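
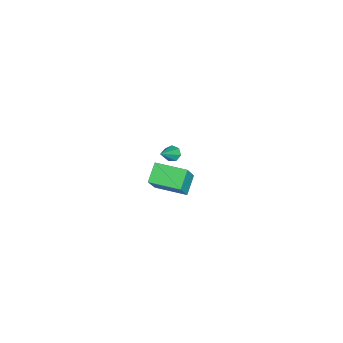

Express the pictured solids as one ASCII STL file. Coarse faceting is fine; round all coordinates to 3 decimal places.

solid 
facet normal -0.822 0.174 0.543
outer loop
vertex 3.178 2.9 3.403
vertex 3.555 4.619 3.424
vertex 2.291 3.111 1.993
endloop
endfacet
facet normal -0.214 -0.977 -0.012
outer loop
vertex 3.285 2.901 1.336
vertex 3.178 2.9 3.403
vertex 2.291 3.111 1.993
endloop
endfacet
facet normal -0.822 0.173 0.543
outer loop
vertex 2.291 3.111 1.993
vertex 3.555 4.619 3.424
vertex 2.667 4.83 2.014
endloop
endfacet
facet normal -0.528 0.126 -0.840
outer loop
vertex 2.667 4.83 2.014
vertex 3.285 2.901 1.336
vertex 2.291 3.111 1.993
endloop
endfacet
facet normal 0.528 -0.126 0.840
outer loop
vertex 3.178 2.9 3.403
vertex 4.549 4.409 2.767
vertex 3.555 4.619 3.424
endloop
endfacet
facet normal -0.214 -0.977 -0.012
outer loop
vertex 4.173 2.69 2.746
vertex 3.178 2.9 3.403
vertex 3.285 2.901 1.336
endloop
endfacet
facet normal 0.528 -0.126 0.840
outer loop
vertex 4.173 2.69 2.746
vertex 4.549 4.409 2.767
vertex 3.178 2.9 3.403
endloop
endfacet
facet normal 0.214 0.977 0.011
outer loop
vertex 3.555 4.619 3.424
vertex 4.549 4.409 2.767
vertex 2.667 4.83 2.014
endloop
endfacet
facet normal -0.528 0.126 -0.840
outer loop
vertex 3.662 4.62 1.357
vertex 3.285 2.901 1.336
vertex 2.667 4.83 2.014
endloop
endfacet
facet normal 0.214 0.977 0.012
outer loop
vertex 2.667 4.83 2.014
vertex 4.549 4.409 2.767
vertex 3.662 4.62 1.357
endloop
endfacet
facet normal 0.821 -0.174 -0.543
outer loop
vertex 3.662 4.62 1.357
vertex 4.173 2.69 2.746
vertex 3.285 2.901 1.336
endloop
endfacet
facet normal 0.822 -0.173 -0.543
outer loop
vertex 4.549 4.409 2.767
vertex 4.173 2.69 2.746
vertex 3.662 4.62 1.357
endloop
endfacet
facet normal -0.695 0.275 -0.664
outer loop
vertex -3.634 2.607 -3.736
vertex -3.949 2.765 -3.341
vertex -3.585 3.045 -3.606
endloop
endfacet
facet normal 0.867 0.050 -0.497
outer loop
vertex -3.634 2.607 -3.736
vertex -3.585 3.045 -3.606
vertex -2.711 2.275 -2.159
endloop
endfacet
facet normal -0.695 0.275 -0.664
outer loop
vertex -3.585 3.045 -3.606
vertex -3.949 2.765 -3.341
vertex -3.81 3.273 -3.276
endloop
endfacet
facet normal 0.689 0.724 -0.031
outer loop
vertex -3.585 3.045 -3.606
vertex -3.81 3.273 -3.276
vertex -2.711 2.275 -2.159
endloop
endfacet
facet normal -0.697 0.275 -0.662
outer loop
vertex -3.81 3.273 -3.276
vertex -3.949 2.765 -3.341
vertex -4.139 3.118 -2.994
endloop
endfacet
facet normal 0.128 0.799 0.588
outer loop
vertex -3.81 3.273 -3.276
vertex -4.139 3.118 -2.994
vertex -2.711 2.275 -2.159
endloop
endfacet
facet normal -0.695 0.278 -0.663
outer loop
vertex -4.139 3.118 -2.994
vertex -3.949 2.765 -3.341
vertex -4.326 2.698 -2.974
endloop
endfacet
facet normal -0.394 0.218 0.893
outer loop
vertex -4.139 3.118 -2.994
vertex -4.326 2.698 -2.974
vertex -2.711 2.275 -2.159
endloop
endfacet
facet normal -0.695 0.276 -0.664
outer loop
vertex -4.326 2.698 -2.974
vertex -3.949 2.765 -3.341
vertex -4.228 2.329 -3.23
endloop
endfacet
facet normal -0.483 -0.582 0.654
outer loop
vertex -4.326 2.698 -2.974
vertex -4.228 2.329 -3.23
vertex -2.711 2.275 -2.159
endloop
endfacet
facet normal -0.695 0.275 -0.664
outer loop
vertex -4.228 2.329 -3.23
vertex -3.949 2.765 -3.341
vertex -3.92 2.288 -3.569
endloop
endfacet
facet normal -0.073 -0.996 0.054
outer loop
vertex -4.228 2.329 -3.23
vertex -3.92 2.288 -3.569
vertex -2.711 2.275 -2.159
endloop
endfacet
facet normal -0.695 0.275 -0.664
outer loop
vertex -3.92 2.288 -3.569
vertex -3.949 2.765 -3.341
vertex -3.634 2.607 -3.736
endloop
endfacet
facet normal 0.528 -0.714 -0.459
outer loop
vertex -3.92 2.288 -3.569
vertex -3.634 2.607 -3.736
vertex -2.711 2.275 -2.159
endloop
endfacet

endsolid


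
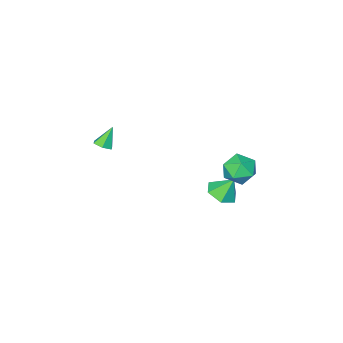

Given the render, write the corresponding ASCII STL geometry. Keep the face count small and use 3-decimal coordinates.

solid 
facet normal -0.992 0.124 0.023
outer loop
vertex -4.006 4.349 2.512
vertex -4.099 3.522 2.941
vertex -3.99 4.302 3.447
endloop
endfacet
facet normal -0.656 0.753 0.049
outer loop
vertex -4.006 4.349 2.512
vertex -3.99 4.302 3.447
vertex -3.387 4.857 2.996
endloop
endfacet
facet normal -0.248 0.809 -0.533
outer loop
vertex -4.006 4.349 2.512
vertex -3.387 4.857 2.996
vertex -3.123 4.421 2.211
endloop
endfacet
facet normal -0.331 0.214 -0.919
outer loop
vertex -4.006 4.349 2.512
vertex -3.123 4.421 2.211
vertex -3.563 3.596 2.177
endloop
endfacet
facet normal -0.791 -0.209 -0.575
outer loop
vertex -4.006 4.349 2.512
vertex -3.563 3.596 2.177
vertex -4.099 3.522 2.941
endloop
endfacet
facet normal -0.227 0.751 0.620
outer loop
vertex -3.387 4.857 2.996
vertex -3.99 4.302 3.447
vertex -3.097 4.344 3.723
endloop
endfacet
facet normal -0.771 -0.267 0.578
outer loop
vertex -3.99 4.302 3.447
vertex -4.099 3.522 2.941
vertex -3.537 3.519 3.689
endloop
endfacet
facet normal -0.446 -0.806 -0.391
outer loop
vertex -4.099 3.522 2.941
vertex -3.563 3.596 2.177
vertex -3.273 3.083 2.904
endloop
endfacet
facet normal 0.298 -0.120 -0.947
outer loop
vertex -3.563 3.596 2.177
vertex -3.123 4.421 2.211
vertex -2.67 3.638 2.453
endloop
endfacet
facet normal 0.433 0.842 -0.322
outer loop
vertex -3.123 4.421 2.211
vertex -3.387 4.857 2.996
vertex -2.561 4.418 2.959
endloop
endfacet
facet normal 0.331 -0.214 0.919
outer loop
vertex -2.654 3.591 3.388
vertex -3.097 4.344 3.723
vertex -3.537 3.519 3.689
endloop
endfacet
facet normal 0.248 -0.809 0.533
outer loop
vertex -2.654 3.591 3.388
vertex -3.537 3.519 3.689
vertex -3.273 3.083 2.904
endloop
endfacet
facet normal 0.656 -0.753 -0.049
outer loop
vertex -2.654 3.591 3.388
vertex -3.273 3.083 2.904
vertex -2.67 3.638 2.453
endloop
endfacet
facet normal 0.992 -0.124 -0.023
outer loop
vertex -2.654 3.591 3.388
vertex -2.67 3.638 2.453
vertex -2.561 4.418 2.959
endloop
endfacet
facet normal 0.791 0.209 0.575
outer loop
vertex -2.654 3.591 3.388
vertex -2.561 4.418 2.959
vertex -3.097 4.344 3.723
endloop
endfacet
facet normal -0.298 0.120 0.947
outer loop
vertex -3.537 3.519 3.689
vertex -3.097 4.344 3.723
vertex -3.99 4.302 3.447
endloop
endfacet
facet normal -0.433 -0.842 0.322
outer loop
vertex -3.273 3.083 2.904
vertex -3.537 3.519 3.689
vertex -4.099 3.522 2.941
endloop
endfacet
facet normal 0.227 -0.751 -0.620
outer loop
vertex -2.67 3.638 2.453
vertex -3.273 3.083 2.904
vertex -3.563 3.596 2.177
endloop
endfacet
facet normal 0.771 0.267 -0.578
outer loop
vertex -2.561 4.418 2.959
vertex -2.67 3.638 2.453
vertex -3.123 4.421 2.211
endloop
endfacet
facet normal 0.446 0.806 0.391
outer loop
vertex -3.097 4.344 3.723
vertex -2.561 4.418 2.959
vertex -3.387 4.857 2.996
endloop
endfacet
facet normal 0.322 -0.362 -0.875
outer loop
vertex -2.676 2.482 0.636
vertex -3.45 2.596 0.304
vertex -2.873 3.218 0.259
endloop
endfacet
facet normal 0.609 0.485 0.628
outer loop
vertex -2.676 2.482 0.636
vertex -2.873 3.218 0.259
vertex -3.83 3.024 1.336
endloop
endfacet
facet normal 0.322 -0.362 -0.875
outer loop
vertex -2.873 3.218 0.259
vertex -3.45 2.596 0.304
vertex -3.647 3.332 -0.073
endloop
endfacet
facet normal 0.049 0.974 0.219
outer loop
vertex -2.873 3.218 0.259
vertex -3.647 3.332 -0.073
vertex -3.83 3.024 1.336
endloop
endfacet
facet normal 0.322 -0.362 -0.875
outer loop
vertex -3.647 3.332 -0.073
vertex -3.45 2.596 0.304
vertex -4.225 2.71 -0.028
endloop
endfacet
facet normal -0.729 0.682 0.054
outer loop
vertex -3.647 3.332 -0.073
vertex -4.225 2.71 -0.028
vertex -3.83 3.024 1.336
endloop
endfacet
facet normal 0.322 -0.362 -0.875
outer loop
vertex -4.225 2.71 -0.028
vertex -3.45 2.596 0.304
vertex -4.028 1.974 0.349
endloop
endfacet
facet normal -0.949 -0.101 0.298
outer loop
vertex -4.225 2.71 -0.028
vertex -4.028 1.974 0.349
vertex -3.83 3.024 1.336
endloop
endfacet
facet normal 0.322 -0.362 -0.875
outer loop
vertex -4.028 1.974 0.349
vertex -3.45 2.596 0.304
vertex -3.254 1.86 0.681
endloop
endfacet
facet normal -0.390 -0.591 0.706
outer loop
vertex -4.028 1.974 0.349
vertex -3.254 1.86 0.681
vertex -3.83 3.024 1.336
endloop
endfacet
facet normal 0.322 -0.362 -0.875
outer loop
vertex -3.254 1.86 0.681
vertex -3.45 2.596 0.304
vertex -2.676 2.482 0.636
endloop
endfacet
facet normal 0.389 -0.298 0.872
outer loop
vertex -3.254 1.86 0.681
vertex -2.676 2.482 0.636
vertex -3.83 3.024 1.336
endloop
endfacet
facet normal 0.524 0.021 -0.851
outer loop
vertex 0.008 -2.205 2.382
vertex -0.313 -2.587 2.175
vertex -0.438 -2.066 2.111
endloop
endfacet
facet normal 0.005 0.893 0.449
outer loop
vertex 0.008 -2.205 2.382
vertex -0.438 -2.066 2.111
vertex -0.947 -2.613 3.205
endloop
endfacet
facet normal 0.525 0.021 -0.851
outer loop
vertex -0.438 -2.066 2.111
vertex -0.313 -2.587 2.175
vertex -0.758 -2.448 1.904
endloop
endfacet
facet normal -0.759 0.651 -0.028
outer loop
vertex -0.438 -2.066 2.111
vertex -0.758 -2.448 1.904
vertex -0.947 -2.613 3.205
endloop
endfacet
facet normal 0.525 0.021 -0.851
outer loop
vertex -0.758 -2.448 1.904
vertex -0.313 -2.587 2.175
vertex -0.633 -2.97 1.968
endloop
endfacet
facet normal -0.953 -0.249 -0.170
outer loop
vertex -0.758 -2.448 1.904
vertex -0.633 -2.97 1.968
vertex -0.947 -2.613 3.205
endloop
endfacet
facet normal 0.524 0.022 -0.851
outer loop
vertex -0.633 -2.97 1.968
vertex -0.313 -2.587 2.175
vertex -0.187 -3.109 2.239
endloop
endfacet
facet normal -0.383 -0.909 0.165
outer loop
vertex -0.633 -2.97 1.968
vertex -0.187 -3.109 2.239
vertex -0.947 -2.613 3.205
endloop
endfacet
facet normal 0.524 0.022 -0.851
outer loop
vertex -0.187 -3.109 2.239
vertex -0.313 -2.587 2.175
vertex 0.133 -2.727 2.446
endloop
endfacet
facet normal 0.380 -0.666 0.641
outer loop
vertex -0.187 -3.109 2.239
vertex 0.133 -2.727 2.446
vertex -0.947 -2.613 3.205
endloop
endfacet
facet normal 0.524 0.021 -0.851
outer loop
vertex 0.133 -2.727 2.446
vertex -0.313 -2.587 2.175
vertex 0.008 -2.205 2.382
endloop
endfacet
facet normal 0.575 0.234 0.784
outer loop
vertex 0.133 -2.727 2.446
vertex 0.008 -2.205 2.382
vertex -0.947 -2.613 3.205
endloop
endfacet

endsolid


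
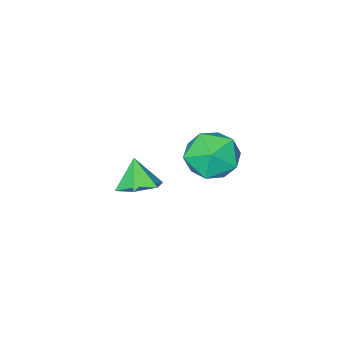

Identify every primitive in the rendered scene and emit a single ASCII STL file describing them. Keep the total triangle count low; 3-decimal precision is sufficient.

solid 
facet normal -0.681 0.697 0.223
outer loop
vertex -0.253 -0.997 0.759
vertex -1.121 -1.789 0.582
vertex -0.641 -1.665 1.661
endloop
endfacet
facet normal -0.070 0.816 0.574
outer loop
vertex -0.253 -0.997 0.759
vertex -0.641 -1.665 1.661
vertex 0.523 -1.469 1.525
endloop
endfacet
facet normal 0.450 0.888 0.091
outer loop
vertex -0.253 -0.997 0.759
vertex 0.523 -1.469 1.525
vertex 0.762 -1.471 0.361
endloop
endfacet
facet normal 0.162 0.814 -0.557
outer loop
vertex -0.253 -0.997 0.759
vertex 0.762 -1.471 0.361
vertex -0.254 -1.668 -0.222
endloop
endfacet
facet normal -0.538 0.696 -0.475
outer loop
vertex -0.253 -0.997 0.759
vertex -0.254 -1.668 -0.222
vertex -1.121 -1.789 0.582
endloop
endfacet
facet normal 0.073 0.239 0.968
outer loop
vertex 0.523 -1.469 1.525
vertex -0.641 -1.665 1.661
vertex 0.134 -2.552 1.822
endloop
endfacet
facet normal -0.915 0.047 0.401
outer loop
vertex -0.641 -1.665 1.661
vertex -1.121 -1.789 0.582
vertex -0.882 -2.749 1.239
endloop
endfacet
facet normal -0.683 0.045 -0.729
outer loop
vertex -1.121 -1.789 0.582
vertex -0.254 -1.668 -0.222
vertex -0.643 -2.751 0.075
endloop
endfacet
facet normal 0.449 0.236 -0.862
outer loop
vertex -0.254 -1.668 -0.222
vertex 0.762 -1.471 0.361
vertex 0.521 -2.555 -0.061
endloop
endfacet
facet normal 0.915 0.356 0.187
outer loop
vertex 0.762 -1.471 0.361
vertex 0.523 -1.469 1.525
vertex 1.001 -2.431 1.018
endloop
endfacet
facet normal -0.162 -0.814 0.557
outer loop
vertex 0.133 -3.223 0.841
vertex 0.134 -2.552 1.822
vertex -0.882 -2.749 1.239
endloop
endfacet
facet normal -0.450 -0.888 -0.091
outer loop
vertex 0.133 -3.223 0.841
vertex -0.882 -2.749 1.239
vertex -0.643 -2.751 0.075
endloop
endfacet
facet normal 0.070 -0.816 -0.574
outer loop
vertex 0.133 -3.223 0.841
vertex -0.643 -2.751 0.075
vertex 0.521 -2.555 -0.061
endloop
endfacet
facet normal 0.681 -0.697 -0.223
outer loop
vertex 0.133 -3.223 0.841
vertex 0.521 -2.555 -0.061
vertex 1.001 -2.431 1.018
endloop
endfacet
facet normal 0.538 -0.696 0.475
outer loop
vertex 0.133 -3.223 0.841
vertex 1.001 -2.431 1.018
vertex 0.134 -2.552 1.822
endloop
endfacet
facet normal -0.449 -0.236 0.862
outer loop
vertex -0.882 -2.749 1.239
vertex 0.134 -2.552 1.822
vertex -0.641 -1.665 1.661
endloop
endfacet
facet normal -0.915 -0.356 -0.187
outer loop
vertex -0.643 -2.751 0.075
vertex -0.882 -2.749 1.239
vertex -1.121 -1.789 0.582
endloop
endfacet
facet normal -0.073 -0.239 -0.968
outer loop
vertex 0.521 -2.555 -0.061
vertex -0.643 -2.751 0.075
vertex -0.254 -1.668 -0.222
endloop
endfacet
facet normal 0.915 -0.047 -0.401
outer loop
vertex 1.001 -2.431 1.018
vertex 0.521 -2.555 -0.061
vertex 0.762 -1.471 0.361
endloop
endfacet
facet normal 0.683 -0.045 0.729
outer loop
vertex 0.134 -2.552 1.822
vertex 1.001 -2.431 1.018
vertex 0.523 -1.469 1.525
endloop
endfacet
facet normal 0.177 0.449 -0.876
outer loop
vertex 4.471 -0.777 2.1
vertex 3.866 -1.25 1.735
vertex 3.668 -0.499 2.08
endloop
endfacet
facet normal 0.142 0.473 0.869
outer loop
vertex 4.471 -0.777 2.1
vertex 3.668 -0.499 2.08
vertex 3.654 -1.79 2.785
endloop
endfacet
facet normal 0.177 0.449 -0.876
outer loop
vertex 3.668 -0.499 2.08
vertex 3.866 -1.25 1.735
vertex 3.063 -0.972 1.715
endloop
endfacet
facet normal -0.672 0.361 0.647
outer loop
vertex 3.668 -0.499 2.08
vertex 3.063 -0.972 1.715
vertex 3.654 -1.79 2.785
endloop
endfacet
facet normal 0.178 0.450 -0.875
outer loop
vertex 3.063 -0.972 1.715
vertex 3.866 -1.25 1.735
vertex 3.262 -1.723 1.369
endloop
endfacet
facet normal -0.907 -0.349 0.235
outer loop
vertex 3.063 -0.972 1.715
vertex 3.262 -1.723 1.369
vertex 3.654 -1.79 2.785
endloop
endfacet
facet normal 0.178 0.449 -0.875
outer loop
vertex 3.262 -1.723 1.369
vertex 3.866 -1.25 1.735
vertex 4.065 -2.001 1.39
endloop
endfacet
facet normal -0.328 -0.944 0.046
outer loop
vertex 3.262 -1.723 1.369
vertex 4.065 -2.001 1.39
vertex 3.654 -1.79 2.785
endloop
endfacet
facet normal 0.177 0.449 -0.876
outer loop
vertex 4.065 -2.001 1.39
vertex 3.866 -1.25 1.735
vertex 4.669 -1.528 1.755
endloop
endfacet
facet normal 0.488 -0.830 0.269
outer loop
vertex 4.065 -2.001 1.39
vertex 4.669 -1.528 1.755
vertex 3.654 -1.79 2.785
endloop
endfacet
facet normal 0.177 0.449 -0.876
outer loop
vertex 4.669 -1.528 1.755
vertex 3.866 -1.25 1.735
vertex 4.471 -0.777 2.1
endloop
endfacet
facet normal 0.722 -0.122 0.681
outer loop
vertex 4.669 -1.528 1.755
vertex 4.471 -0.777 2.1
vertex 3.654 -1.79 2.785
endloop
endfacet

endsolid


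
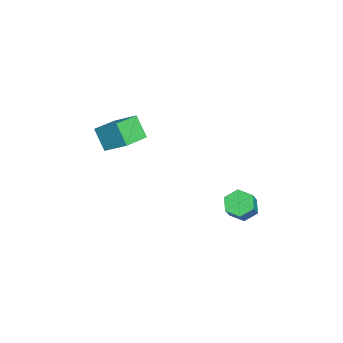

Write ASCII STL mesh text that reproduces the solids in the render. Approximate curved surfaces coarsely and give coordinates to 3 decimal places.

solid 
facet normal -0.621 0.118 -0.775
outer loop
vertex 0.241 2.799 -0.221
vertex -0.307 2.707 0.204
vertex -0.051 3.35 0.097
endloop
endfacet
facet normal 0.663 0.605 -0.440
outer loop
vertex 0.241 2.799 -0.221
vertex -0.051 3.35 0.097
vertex 0.955 2.664 0.67
endloop
endfacet
facet normal 0.663 0.605 -0.440
outer loop
vertex 0.955 2.664 0.67
vertex -0.051 3.35 0.097
vertex 0.663 3.215 0.988
endloop
endfacet
facet normal 0.622 -0.118 0.774
outer loop
vertex 0.955 2.664 0.67
vertex 0.663 3.215 0.988
vertex 0.407 2.573 1.096
endloop
endfacet
facet normal -0.620 0.118 -0.776
outer loop
vertex -0.051 3.35 0.097
vertex -0.307 2.707 0.204
vertex -0.6 3.258 0.522
endloop
endfacet
facet normal -0.031 0.984 0.174
outer loop
vertex -0.051 3.35 0.097
vertex -0.6 3.258 0.522
vertex 0.663 3.215 0.988
endloop
endfacet
facet normal -0.031 0.984 0.174
outer loop
vertex 0.663 3.215 0.988
vertex -0.6 3.258 0.522
vertex 0.114 3.123 1.413
endloop
endfacet
facet normal 0.620 -0.117 0.776
outer loop
vertex 0.663 3.215 0.988
vertex 0.114 3.123 1.413
vertex 0.407 2.573 1.096
endloop
endfacet
facet normal -0.622 0.117 -0.775
outer loop
vertex -0.6 3.258 0.522
vertex -0.307 2.707 0.204
vertex -0.855 2.616 0.63
endloop
endfacet
facet normal -0.693 0.379 0.613
outer loop
vertex -0.6 3.258 0.522
vertex -0.855 2.616 0.63
vertex 0.114 3.123 1.413
endloop
endfacet
facet normal -0.693 0.379 0.613
outer loop
vertex 0.114 3.123 1.413
vertex -0.855 2.616 0.63
vertex -0.141 2.481 1.521
endloop
endfacet
facet normal 0.621 -0.116 0.775
outer loop
vertex 0.114 3.123 1.413
vertex -0.141 2.481 1.521
vertex 0.407 2.573 1.096
endloop
endfacet
facet normal -0.622 0.118 -0.774
outer loop
vertex -0.855 2.616 0.63
vertex -0.307 2.707 0.204
vertex -0.563 2.065 0.312
endloop
endfacet
facet normal -0.663 -0.605 0.440
outer loop
vertex -0.855 2.616 0.63
vertex -0.563 2.065 0.312
vertex -0.141 2.481 1.521
endloop
endfacet
facet normal -0.663 -0.605 0.440
outer loop
vertex -0.141 2.481 1.521
vertex -0.563 2.065 0.312
vertex 0.151 1.93 1.203
endloop
endfacet
facet normal 0.621 -0.118 0.775
outer loop
vertex -0.141 2.481 1.521
vertex 0.151 1.93 1.203
vertex 0.407 2.573 1.096
endloop
endfacet
facet normal -0.620 0.117 -0.776
outer loop
vertex -0.563 2.065 0.312
vertex -0.307 2.707 0.204
vertex -0.014 2.157 -0.113
endloop
endfacet
facet normal 0.031 -0.984 -0.174
outer loop
vertex -0.563 2.065 0.312
vertex -0.014 2.157 -0.113
vertex 0.151 1.93 1.203
endloop
endfacet
facet normal 0.031 -0.984 -0.174
outer loop
vertex 0.151 1.93 1.203
vertex -0.014 2.157 -0.113
vertex 0.7 2.022 0.778
endloop
endfacet
facet normal 0.620 -0.118 0.776
outer loop
vertex 0.151 1.93 1.203
vertex 0.7 2.022 0.778
vertex 0.407 2.573 1.096
endloop
endfacet
facet normal -0.621 0.116 -0.775
outer loop
vertex -0.014 2.157 -0.113
vertex -0.307 2.707 0.204
vertex 0.241 2.799 -0.221
endloop
endfacet
facet normal 0.693 -0.379 -0.613
outer loop
vertex -0.014 2.157 -0.113
vertex 0.241 2.799 -0.221
vertex 0.7 2.022 0.778
endloop
endfacet
facet normal 0.693 -0.379 -0.613
outer loop
vertex 0.7 2.022 0.778
vertex 0.241 2.799 -0.221
vertex 0.955 2.664 0.67
endloop
endfacet
facet normal 0.622 -0.117 0.775
outer loop
vertex 0.7 2.022 0.778
vertex 0.955 2.664 0.67
vertex 0.407 2.573 1.096
endloop
endfacet
facet normal -0.828 0.529 -0.186
outer loop
vertex -1.987 -2.01 4.538
vertex -1.453 -1.512 3.573
vertex -2.457 -3.02 3.758
endloop
endfacet
facet normal -0.441 -0.411 0.798
outer loop
vertex -1.347 -3.728 4.007
vertex -1.987 -2.01 4.538
vertex -2.457 -3.02 3.758
endloop
endfacet
facet normal -0.828 0.529 -0.186
outer loop
vertex -2.457 -3.02 3.758
vertex -1.453 -1.512 3.573
vertex -1.923 -2.522 2.793
endloop
endfacet
facet normal -0.345 -0.743 -0.574
outer loop
vertex -1.923 -2.522 2.793
vertex -1.347 -3.728 4.007
vertex -2.457 -3.02 3.758
endloop
endfacet
facet normal 0.345 0.743 0.574
outer loop
vertex -1.987 -2.01 4.538
vertex -0.343 -2.22 3.822
vertex -1.453 -1.512 3.573
endloop
endfacet
facet normal -0.441 -0.411 0.798
outer loop
vertex -0.877 -2.718 4.787
vertex -1.987 -2.01 4.538
vertex -1.347 -3.728 4.007
endloop
endfacet
facet normal 0.345 0.743 0.574
outer loop
vertex -0.877 -2.718 4.787
vertex -0.343 -2.22 3.822
vertex -1.987 -2.01 4.538
endloop
endfacet
facet normal 0.441 0.411 -0.798
outer loop
vertex -1.453 -1.512 3.573
vertex -0.343 -2.22 3.822
vertex -1.923 -2.522 2.793
endloop
endfacet
facet normal -0.345 -0.743 -0.574
outer loop
vertex -0.813 -3.23 3.042
vertex -1.347 -3.728 4.007
vertex -1.923 -2.522 2.793
endloop
endfacet
facet normal 0.441 0.411 -0.798
outer loop
vertex -1.923 -2.522 2.793
vertex -0.343 -2.22 3.822
vertex -0.813 -3.23 3.042
endloop
endfacet
facet normal 0.828 -0.529 0.186
outer loop
vertex -0.813 -3.23 3.042
vertex -0.877 -2.718 4.787
vertex -1.347 -3.728 4.007
endloop
endfacet
facet normal 0.828 -0.529 0.186
outer loop
vertex -0.343 -2.22 3.822
vertex -0.877 -2.718 4.787
vertex -0.813 -3.23 3.042
endloop
endfacet

endsolid


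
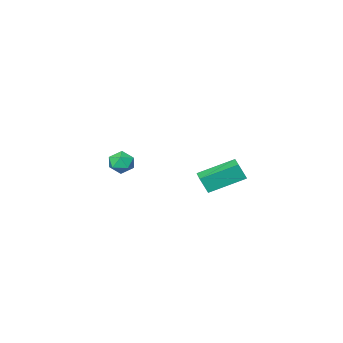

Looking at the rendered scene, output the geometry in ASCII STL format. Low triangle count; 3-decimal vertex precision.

solid 
facet normal -0.839 0.366 0.402
outer loop
vertex 1.305 2.102 2.66
vertex 1.706 2.949 2.726
vertex 0.985 2.321 1.792
endloop
endfacet
facet normal -0.427 -0.902 -0.070
outer loop
vertex 2.614 1.611 1.014
vertex 1.305 2.102 2.66
vertex 0.985 2.321 1.792
endloop
endfacet
facet normal -0.839 0.366 0.402
outer loop
vertex 0.985 2.321 1.792
vertex 1.706 2.949 2.726
vertex 1.386 3.168 1.859
endloop
endfacet
facet normal -0.335 0.231 -0.913
outer loop
vertex 1.386 3.168 1.859
vertex 2.614 1.611 1.014
vertex 0.985 2.321 1.792
endloop
endfacet
facet normal 0.336 -0.230 0.913
outer loop
vertex 1.305 2.102 2.66
vertex 3.335 2.239 1.948
vertex 1.706 2.949 2.726
endloop
endfacet
facet normal -0.427 -0.902 -0.070
outer loop
vertex 2.934 1.392 1.881
vertex 1.305 2.102 2.66
vertex 2.614 1.611 1.014
endloop
endfacet
facet normal 0.336 -0.231 0.913
outer loop
vertex 2.934 1.392 1.881
vertex 3.335 2.239 1.948
vertex 1.305 2.102 2.66
endloop
endfacet
facet normal 0.427 0.902 0.070
outer loop
vertex 1.706 2.949 2.726
vertex 3.335 2.239 1.948
vertex 1.386 3.168 1.859
endloop
endfacet
facet normal -0.336 0.230 -0.913
outer loop
vertex 3.015 2.458 1.08
vertex 2.614 1.611 1.014
vertex 1.386 3.168 1.859
endloop
endfacet
facet normal 0.427 0.902 0.070
outer loop
vertex 1.386 3.168 1.859
vertex 3.335 2.239 1.948
vertex 3.015 2.458 1.08
endloop
endfacet
facet normal 0.839 -0.366 -0.402
outer loop
vertex 3.015 2.458 1.08
vertex 2.934 1.392 1.881
vertex 2.614 1.611 1.014
endloop
endfacet
facet normal 0.840 -0.366 -0.402
outer loop
vertex 3.335 2.239 1.948
vertex 2.934 1.392 1.881
vertex 3.015 2.458 1.08
endloop
endfacet
facet normal -0.529 0.847 -0.063
outer loop
vertex 3.754 -3.29 0.622
vertex 3.182 -3.667 0.354
vertex 3.251 -3.57 1.08
endloop
endfacet
facet normal -0.058 0.879 0.473
outer loop
vertex 3.754 -3.29 0.622
vertex 3.251 -3.57 1.08
vertex 3.966 -3.613 1.248
endloop
endfacet
facet normal 0.593 0.780 0.201
outer loop
vertex 3.754 -3.29 0.622
vertex 3.966 -3.613 1.248
vertex 4.339 -3.736 0.626
endloop
endfacet
facet normal 0.526 0.686 -0.503
outer loop
vertex 3.754 -3.29 0.622
vertex 4.339 -3.736 0.626
vertex 3.855 -3.77 0.073
endloop
endfacet
facet normal -0.167 0.727 -0.666
outer loop
vertex 3.754 -3.29 0.622
vertex 3.855 -3.77 0.073
vertex 3.182 -3.667 0.354
endloop
endfacet
facet normal -0.196 0.339 0.920
outer loop
vertex 3.966 -3.613 1.248
vertex 3.251 -3.57 1.08
vertex 3.525 -4.19 1.367
endloop
endfacet
facet normal -0.957 0.286 0.053
outer loop
vertex 3.251 -3.57 1.08
vertex 3.182 -3.667 0.354
vertex 3.041 -4.224 0.814
endloop
endfacet
facet normal -0.371 0.093 -0.924
outer loop
vertex 3.182 -3.667 0.354
vertex 3.855 -3.77 0.073
vertex 3.414 -4.347 0.192
endloop
endfacet
facet normal 0.751 0.027 -0.659
outer loop
vertex 3.855 -3.77 0.073
vertex 4.339 -3.736 0.626
vertex 4.129 -4.39 0.36
endloop
endfacet
facet normal 0.859 0.179 0.480
outer loop
vertex 4.339 -3.736 0.626
vertex 3.966 -3.613 1.248
vertex 4.198 -4.293 1.086
endloop
endfacet
facet normal -0.526 -0.686 0.503
outer loop
vertex 3.626 -4.67 0.818
vertex 3.525 -4.19 1.367
vertex 3.041 -4.224 0.814
endloop
endfacet
facet normal -0.593 -0.780 -0.201
outer loop
vertex 3.626 -4.67 0.818
vertex 3.041 -4.224 0.814
vertex 3.414 -4.347 0.192
endloop
endfacet
facet normal 0.058 -0.879 -0.473
outer loop
vertex 3.626 -4.67 0.818
vertex 3.414 -4.347 0.192
vertex 4.129 -4.39 0.36
endloop
endfacet
facet normal 0.529 -0.847 0.063
outer loop
vertex 3.626 -4.67 0.818
vertex 4.129 -4.39 0.36
vertex 4.198 -4.293 1.086
endloop
endfacet
facet normal 0.167 -0.727 0.666
outer loop
vertex 3.626 -4.67 0.818
vertex 4.198 -4.293 1.086
vertex 3.525 -4.19 1.367
endloop
endfacet
facet normal -0.751 -0.027 0.659
outer loop
vertex 3.041 -4.224 0.814
vertex 3.525 -4.19 1.367
vertex 3.251 -3.57 1.08
endloop
endfacet
facet normal -0.859 -0.179 -0.480
outer loop
vertex 3.414 -4.347 0.192
vertex 3.041 -4.224 0.814
vertex 3.182 -3.667 0.354
endloop
endfacet
facet normal 0.196 -0.339 -0.920
outer loop
vertex 4.129 -4.39 0.36
vertex 3.414 -4.347 0.192
vertex 3.855 -3.77 0.073
endloop
endfacet
facet normal 0.957 -0.286 -0.053
outer loop
vertex 4.198 -4.293 1.086
vertex 4.129 -4.39 0.36
vertex 4.339 -3.736 0.626
endloop
endfacet
facet normal 0.371 -0.093 0.924
outer loop
vertex 3.525 -4.19 1.367
vertex 4.198 -4.293 1.086
vertex 3.966 -3.613 1.248
endloop
endfacet

endsolid


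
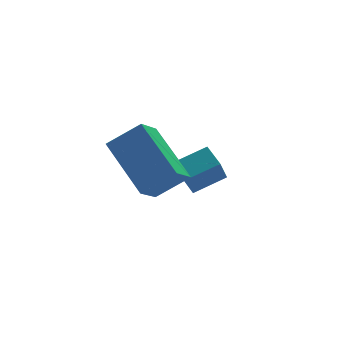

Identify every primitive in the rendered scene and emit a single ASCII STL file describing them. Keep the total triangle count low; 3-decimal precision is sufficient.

solid 
facet normal -0.800 0.166 -0.577
outer loop
vertex -4.681 1.527 4.505
vertex -4.0 2.122 3.731
vertex -4.308 -0.233 3.482
endloop
endfacet
facet normal -0.573 -0.499 0.650
outer loop
vertex -3.3 -0.442 4.209
vertex -4.681 1.527 4.505
vertex -4.308 -0.233 3.482
endloop
endfacet
facet normal -0.800 0.166 -0.577
outer loop
vertex -4.308 -0.233 3.482
vertex -4.0 2.122 3.731
vertex -3.626 0.361 2.708
endloop
endfacet
facet normal 0.180 -0.851 -0.494
outer loop
vertex -3.626 0.361 2.708
vertex -3.3 -0.442 4.209
vertex -4.308 -0.233 3.482
endloop
endfacet
facet normal -0.181 0.850 0.495
outer loop
vertex -4.681 1.527 4.505
vertex -2.992 1.913 4.458
vertex -4.0 2.122 3.731
endloop
endfacet
facet normal -0.573 -0.499 0.650
outer loop
vertex -3.674 1.319 5.232
vertex -4.681 1.527 4.505
vertex -3.3 -0.442 4.209
endloop
endfacet
facet normal -0.181 0.851 0.494
outer loop
vertex -3.674 1.319 5.232
vertex -2.992 1.913 4.458
vertex -4.681 1.527 4.505
endloop
endfacet
facet normal 0.573 0.499 -0.650
outer loop
vertex -4.0 2.122 3.731
vertex -2.992 1.913 4.458
vertex -3.626 0.361 2.708
endloop
endfacet
facet normal 0.181 -0.850 -0.494
outer loop
vertex -2.619 0.153 3.435
vertex -3.3 -0.442 4.209
vertex -3.626 0.361 2.708
endloop
endfacet
facet normal 0.573 0.499 -0.650
outer loop
vertex -3.626 0.361 2.708
vertex -2.992 1.913 4.458
vertex -2.619 0.153 3.435
endloop
endfacet
facet normal 0.800 -0.165 0.577
outer loop
vertex -2.619 0.153 3.435
vertex -3.674 1.319 5.232
vertex -3.3 -0.442 4.209
endloop
endfacet
facet normal 0.800 -0.166 0.577
outer loop
vertex -2.992 1.913 4.458
vertex -3.674 1.319 5.232
vertex -2.619 0.153 3.435
endloop
endfacet
facet normal -0.349 -0.372 0.860
outer loop
vertex -0.756 3.362 2.104
vertex -1.871 3.385 1.661
vertex -0.655 2.582 1.808
endloop
endfacet
facet normal 0.929 -0.020 0.369
outer loop
vertex -0.229 3.035 0.759
vertex -0.756 3.362 2.104
vertex -0.655 2.582 1.808
endloop
endfacet
facet normal -0.349 -0.371 0.861
outer loop
vertex -0.655 2.582 1.808
vertex -1.871 3.385 1.661
vertex -1.77 2.605 1.366
endloop
endfacet
facet normal 0.120 -0.928 -0.352
outer loop
vertex -1.77 2.605 1.366
vertex -0.229 3.035 0.759
vertex -0.655 2.582 1.808
endloop
endfacet
facet normal -0.121 0.928 0.352
outer loop
vertex -0.756 3.362 2.104
vertex -1.445 3.838 0.612
vertex -1.871 3.385 1.661
endloop
endfacet
facet normal 0.929 -0.019 0.369
outer loop
vertex -0.33 3.815 1.054
vertex -0.756 3.362 2.104
vertex -0.229 3.035 0.759
endloop
endfacet
facet normal -0.120 0.928 0.352
outer loop
vertex -0.33 3.815 1.054
vertex -1.445 3.838 0.612
vertex -0.756 3.362 2.104
endloop
endfacet
facet normal -0.929 0.019 -0.369
outer loop
vertex -1.871 3.385 1.661
vertex -1.445 3.838 0.612
vertex -1.77 2.605 1.366
endloop
endfacet
facet normal 0.121 -0.928 -0.352
outer loop
vertex -1.344 3.058 0.316
vertex -0.229 3.035 0.759
vertex -1.77 2.605 1.366
endloop
endfacet
facet normal -0.929 0.020 -0.369
outer loop
vertex -1.77 2.605 1.366
vertex -1.445 3.838 0.612
vertex -1.344 3.058 0.316
endloop
endfacet
facet normal 0.350 0.371 -0.860
outer loop
vertex -1.344 3.058 0.316
vertex -0.33 3.815 1.054
vertex -0.229 3.035 0.759
endloop
endfacet
facet normal 0.349 0.372 -0.860
outer loop
vertex -1.445 3.838 0.612
vertex -0.33 3.815 1.054
vertex -1.344 3.058 0.316
endloop
endfacet

endsolid


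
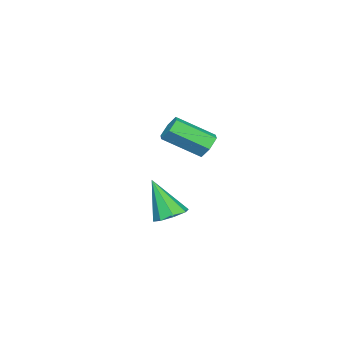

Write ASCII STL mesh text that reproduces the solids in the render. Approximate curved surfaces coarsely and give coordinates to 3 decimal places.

solid 
facet normal 0.022 0.451 -0.892
outer loop
vertex 3.531 2.655 1.319
vertex 2.752 2.691 1.318
vertex 3.326 3.157 1.568
endloop
endfacet
facet normal 0.876 0.127 0.466
outer loop
vertex 3.531 2.655 1.319
vertex 3.326 3.157 1.568
vertex 2.708 1.789 3.102
endloop
endfacet
facet normal 0.021 0.452 -0.892
outer loop
vertex 3.326 3.157 1.568
vertex 2.752 2.691 1.318
vertex 2.784 3.386 1.671
endloop
endfacet
facet normal 0.388 0.605 0.696
outer loop
vertex 3.326 3.157 1.568
vertex 2.784 3.386 1.671
vertex 2.708 1.789 3.102
endloop
endfacet
facet normal 0.023 0.452 -0.892
outer loop
vertex 2.784 3.386 1.671
vertex 2.752 2.691 1.318
vertex 2.224 3.209 1.567
endloop
endfacet
facet normal -0.331 0.638 0.695
outer loop
vertex 2.784 3.386 1.671
vertex 2.224 3.209 1.567
vertex 2.708 1.789 3.102
endloop
endfacet
facet normal 0.023 0.452 -0.892
outer loop
vertex 2.224 3.209 1.567
vertex 2.752 2.691 1.318
vertex 1.973 2.728 1.317
endloop
endfacet
facet normal -0.861 0.208 0.464
outer loop
vertex 2.224 3.209 1.567
vertex 1.973 2.728 1.317
vertex 2.708 1.789 3.102
endloop
endfacet
facet normal 0.023 0.452 -0.892
outer loop
vertex 1.973 2.728 1.317
vertex 2.752 2.691 1.318
vertex 2.178 2.226 1.068
endloop
endfacet
facet normal -0.891 -0.433 0.139
outer loop
vertex 1.973 2.728 1.317
vertex 2.178 2.226 1.068
vertex 2.708 1.789 3.102
endloop
endfacet
facet normal 0.022 0.452 -0.892
outer loop
vertex 2.178 2.226 1.068
vertex 2.752 2.691 1.318
vertex 2.72 1.996 0.965
endloop
endfacet
facet normal -0.404 -0.910 -0.090
outer loop
vertex 2.178 2.226 1.068
vertex 2.72 1.996 0.965
vertex 2.708 1.789 3.102
endloop
endfacet
facet normal 0.022 0.452 -0.892
outer loop
vertex 2.72 1.996 0.965
vertex 2.752 2.691 1.318
vertex 3.28 2.174 1.069
endloop
endfacet
facet normal 0.317 -0.944 -0.090
outer loop
vertex 2.72 1.996 0.965
vertex 3.28 2.174 1.069
vertex 2.708 1.789 3.102
endloop
endfacet
facet normal 0.022 0.452 -0.892
outer loop
vertex 3.28 2.174 1.069
vertex 2.752 2.691 1.318
vertex 3.531 2.655 1.319
endloop
endfacet
facet normal 0.846 -0.514 0.141
outer loop
vertex 3.28 2.174 1.069
vertex 3.531 2.655 1.319
vertex 2.708 1.789 3.102
endloop
endfacet
facet normal -0.396 0.755 -0.523
outer loop
vertex -2.29 1.368 2.558
vertex -2.817 1.429 3.045
vertex -2.207 1.804 3.125
endloop
endfacet
facet normal 0.911 0.251 -0.326
outer loop
vertex -2.29 1.368 2.558
vertex -2.207 1.804 3.125
vertex -1.496 -0.151 3.608
endloop
endfacet
facet normal 0.911 0.251 -0.326
outer loop
vertex -1.496 -0.151 3.608
vertex -2.207 1.804 3.125
vertex -1.413 0.285 4.175
endloop
endfacet
facet normal 0.395 -0.755 0.523
outer loop
vertex -1.496 -0.151 3.608
vertex -1.413 0.285 4.175
vertex -2.023 -0.089 4.095
endloop
endfacet
facet normal -0.396 0.755 -0.523
outer loop
vertex -2.207 1.804 3.125
vertex -2.817 1.429 3.045
vertex -2.734 1.865 3.612
endloop
endfacet
facet normal 0.555 0.649 0.520
outer loop
vertex -2.207 1.804 3.125
vertex -2.734 1.865 3.612
vertex -1.413 0.285 4.175
endloop
endfacet
facet normal 0.555 0.649 0.520
outer loop
vertex -1.413 0.285 4.175
vertex -2.734 1.865 3.612
vertex -1.94 0.346 4.662
endloop
endfacet
facet normal 0.395 -0.756 0.522
outer loop
vertex -1.413 0.285 4.175
vertex -1.94 0.346 4.662
vertex -2.023 -0.089 4.095
endloop
endfacet
facet normal -0.395 0.755 -0.523
outer loop
vertex -2.734 1.865 3.612
vertex -2.817 1.429 3.045
vertex -3.344 1.491 3.532
endloop
endfacet
facet normal -0.355 0.399 0.845
outer loop
vertex -2.734 1.865 3.612
vertex -3.344 1.491 3.532
vertex -1.94 0.346 4.662
endloop
endfacet
facet normal -0.355 0.399 0.845
outer loop
vertex -1.94 0.346 4.662
vertex -3.344 1.491 3.532
vertex -2.55 -0.028 4.582
endloop
endfacet
facet normal 0.395 -0.756 0.522
outer loop
vertex -1.94 0.346 4.662
vertex -2.55 -0.028 4.582
vertex -2.023 -0.089 4.095
endloop
endfacet
facet normal -0.395 0.755 -0.523
outer loop
vertex -3.344 1.491 3.532
vertex -2.817 1.429 3.045
vertex -3.427 1.055 2.965
endloop
endfacet
facet normal -0.911 -0.251 0.326
outer loop
vertex -3.344 1.491 3.532
vertex -3.427 1.055 2.965
vertex -2.55 -0.028 4.582
endloop
endfacet
facet normal -0.911 -0.251 0.326
outer loop
vertex -2.55 -0.028 4.582
vertex -3.427 1.055 2.965
vertex -2.633 -0.464 4.015
endloop
endfacet
facet normal 0.396 -0.755 0.523
outer loop
vertex -2.55 -0.028 4.582
vertex -2.633 -0.464 4.015
vertex -2.023 -0.089 4.095
endloop
endfacet
facet normal -0.395 0.756 -0.522
outer loop
vertex -3.427 1.055 2.965
vertex -2.817 1.429 3.045
vertex -2.9 0.994 2.478
endloop
endfacet
facet normal -0.555 -0.649 -0.520
outer loop
vertex -3.427 1.055 2.965
vertex -2.9 0.994 2.478
vertex -2.633 -0.464 4.015
endloop
endfacet
facet normal -0.555 -0.649 -0.520
outer loop
vertex -2.633 -0.464 4.015
vertex -2.9 0.994 2.478
vertex -2.106 -0.525 3.528
endloop
endfacet
facet normal 0.396 -0.755 0.523
outer loop
vertex -2.633 -0.464 4.015
vertex -2.106 -0.525 3.528
vertex -2.023 -0.089 4.095
endloop
endfacet
facet normal -0.395 0.756 -0.522
outer loop
vertex -2.9 0.994 2.478
vertex -2.817 1.429 3.045
vertex -2.29 1.368 2.558
endloop
endfacet
facet normal 0.355 -0.399 -0.845
outer loop
vertex -2.9 0.994 2.478
vertex -2.29 1.368 2.558
vertex -2.106 -0.525 3.528
endloop
endfacet
facet normal 0.355 -0.399 -0.845
outer loop
vertex -2.106 -0.525 3.528
vertex -2.29 1.368 2.558
vertex -1.496 -0.151 3.608
endloop
endfacet
facet normal 0.395 -0.755 0.523
outer loop
vertex -2.106 -0.525 3.528
vertex -1.496 -0.151 3.608
vertex -2.023 -0.089 4.095
endloop
endfacet

endsolid


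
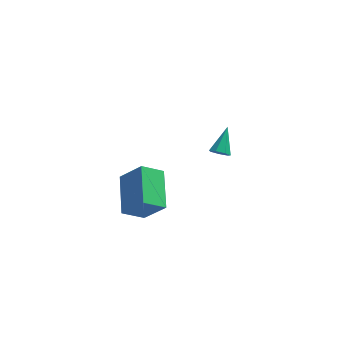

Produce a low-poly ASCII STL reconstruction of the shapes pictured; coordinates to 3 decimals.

solid 
facet normal -0.215 -0.755 -0.619
outer loop
vertex 1.892 3.291 -1.441
vertex 1.379 3.423 -1.424
vertex 1.753 3.592 -1.76
endloop
endfacet
facet normal 0.950 0.265 -0.164
outer loop
vertex 1.892 3.291 -1.441
vertex 1.753 3.592 -1.76
vertex 1.701 4.557 -0.496
endloop
endfacet
facet normal -0.214 -0.756 -0.618
outer loop
vertex 1.753 3.592 -1.76
vertex 1.379 3.423 -1.424
vertex 1.332 3.765 -1.826
endloop
endfacet
facet normal 0.390 0.740 -0.549
outer loop
vertex 1.753 3.592 -1.76
vertex 1.332 3.765 -1.826
vertex 1.701 4.557 -0.496
endloop
endfacet
facet normal -0.215 -0.756 -0.618
outer loop
vertex 1.332 3.765 -1.826
vertex 1.379 3.423 -1.424
vertex 0.947 3.681 -1.589
endloop
endfacet
facet normal -0.414 0.828 -0.378
outer loop
vertex 1.332 3.765 -1.826
vertex 0.947 3.681 -1.589
vertex 1.701 4.557 -0.496
endloop
endfacet
facet normal -0.214 -0.755 -0.619
outer loop
vertex 0.947 3.681 -1.589
vertex 1.379 3.423 -1.424
vertex 0.887 3.402 -1.228
endloop
endfacet
facet normal -0.857 0.466 0.218
outer loop
vertex 0.947 3.681 -1.589
vertex 0.887 3.402 -1.228
vertex 1.701 4.557 -0.496
endloop
endfacet
facet normal -0.214 -0.756 -0.618
outer loop
vertex 0.887 3.402 -1.228
vertex 1.379 3.423 -1.424
vertex 1.198 3.139 -1.014
endloop
endfacet
facet normal -0.607 -0.074 0.791
outer loop
vertex 0.887 3.402 -1.228
vertex 1.198 3.139 -1.014
vertex 1.701 4.557 -0.496
endloop
endfacet
facet normal -0.214 -0.756 -0.618
outer loop
vertex 1.198 3.139 -1.014
vertex 1.379 3.423 -1.424
vertex 1.646 3.09 -1.109
endloop
endfacet
facet normal 0.151 -0.386 0.910
outer loop
vertex 1.198 3.139 -1.014
vertex 1.646 3.09 -1.109
vertex 1.701 4.557 -0.496
endloop
endfacet
facet normal -0.215 -0.757 -0.617
outer loop
vertex 1.646 3.09 -1.109
vertex 1.379 3.423 -1.424
vertex 1.892 3.291 -1.441
endloop
endfacet
facet normal 0.844 -0.234 0.484
outer loop
vertex 1.646 3.09 -1.109
vertex 1.892 3.291 -1.441
vertex 1.701 4.557 -0.496
endloop
endfacet
facet normal -0.625 0.219 -0.749
outer loop
vertex -2.919 -0.762 0.747
vertex -1.959 -0.388 0.056
vertex -2.708 -2.646 0.02
endloop
endfacet
facet normal -0.774 -0.302 0.557
outer loop
vertex -1.721 -2.992 1.204
vertex -2.919 -0.762 0.747
vertex -2.708 -2.646 0.02
endloop
endfacet
facet normal -0.625 0.219 -0.749
outer loop
vertex -2.708 -2.646 0.02
vertex -1.959 -0.388 0.056
vertex -1.749 -2.272 -0.671
endloop
endfacet
facet normal 0.104 -0.928 -0.358
outer loop
vertex -1.749 -2.272 -0.671
vertex -1.721 -2.992 1.204
vertex -2.708 -2.646 0.02
endloop
endfacet
facet normal -0.104 0.928 0.358
outer loop
vertex -2.919 -0.762 0.747
vertex -0.972 -0.734 1.24
vertex -1.959 -0.388 0.056
endloop
endfacet
facet normal -0.774 -0.301 0.557
outer loop
vertex -1.931 -1.108 1.931
vertex -2.919 -0.762 0.747
vertex -1.721 -2.992 1.204
endloop
endfacet
facet normal -0.104 0.928 0.358
outer loop
vertex -1.931 -1.108 1.931
vertex -0.972 -0.734 1.24
vertex -2.919 -0.762 0.747
endloop
endfacet
facet normal 0.774 0.301 -0.557
outer loop
vertex -1.959 -0.388 0.056
vertex -0.972 -0.734 1.24
vertex -1.749 -2.272 -0.671
endloop
endfacet
facet normal 0.104 -0.928 -0.358
outer loop
vertex -0.761 -2.618 0.513
vertex -1.721 -2.992 1.204
vertex -1.749 -2.272 -0.671
endloop
endfacet
facet normal 0.774 0.302 -0.557
outer loop
vertex -1.749 -2.272 -0.671
vertex -0.972 -0.734 1.24
vertex -0.761 -2.618 0.513
endloop
endfacet
facet normal 0.625 -0.219 0.749
outer loop
vertex -0.761 -2.618 0.513
vertex -1.931 -1.108 1.931
vertex -1.721 -2.992 1.204
endloop
endfacet
facet normal 0.625 -0.219 0.749
outer loop
vertex -0.972 -0.734 1.24
vertex -1.931 -1.108 1.931
vertex -0.761 -2.618 0.513
endloop
endfacet

endsolid


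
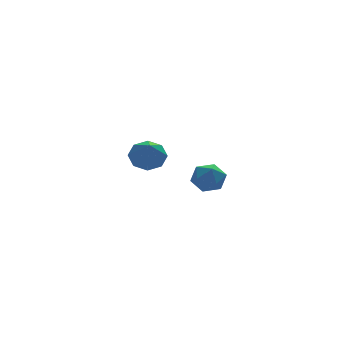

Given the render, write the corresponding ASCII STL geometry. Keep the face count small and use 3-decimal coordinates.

solid 
facet normal -0.005 0.164 0.986
outer loop
vertex -1.331 -1.794 3.088
vertex -0.827 -2.596 3.224
vertex -0.374 -1.763 3.088
endloop
endfacet
facet normal -0.025 0.780 0.625
outer loop
vertex -1.331 -1.794 3.088
vertex -0.374 -1.763 3.088
vertex -0.869 -1.261 2.441
endloop
endfacet
facet normal -0.602 0.772 0.206
outer loop
vertex -1.331 -1.794 3.088
vertex -0.869 -1.261 2.441
vertex -1.627 -1.782 2.178
endloop
endfacet
facet normal -0.939 0.151 0.308
outer loop
vertex -1.331 -1.794 3.088
vertex -1.627 -1.782 2.178
vertex -1.601 -2.607 2.662
endloop
endfacet
facet normal -0.570 -0.225 0.790
outer loop
vertex -1.331 -1.794 3.088
vertex -1.601 -2.607 2.662
vertex -0.827 -2.596 3.224
endloop
endfacet
facet normal 0.551 0.809 0.205
outer loop
vertex -0.869 -1.261 2.441
vertex -0.374 -1.763 3.088
vertex -0.079 -1.733 2.178
endloop
endfacet
facet normal 0.583 -0.188 0.790
outer loop
vertex -0.374 -1.763 3.088
vertex -0.827 -2.596 3.224
vertex -0.053 -2.558 2.662
endloop
endfacet
facet normal -0.331 -0.817 0.472
outer loop
vertex -0.827 -2.596 3.224
vertex -1.601 -2.607 2.662
vertex -0.811 -3.079 2.399
endloop
endfacet
facet normal -0.928 -0.210 -0.308
outer loop
vertex -1.601 -2.607 2.662
vertex -1.627 -1.782 2.178
vertex -1.306 -2.577 1.752
endloop
endfacet
facet normal -0.382 0.794 -0.472
outer loop
vertex -1.627 -1.782 2.178
vertex -0.869 -1.261 2.441
vertex -0.853 -1.744 1.616
endloop
endfacet
facet normal 0.939 -0.151 -0.308
outer loop
vertex -0.349 -2.546 1.752
vertex -0.079 -1.733 2.178
vertex -0.053 -2.558 2.662
endloop
endfacet
facet normal 0.602 -0.772 -0.206
outer loop
vertex -0.349 -2.546 1.752
vertex -0.053 -2.558 2.662
vertex -0.811 -3.079 2.399
endloop
endfacet
facet normal 0.025 -0.780 -0.625
outer loop
vertex -0.349 -2.546 1.752
vertex -0.811 -3.079 2.399
vertex -1.306 -2.577 1.752
endloop
endfacet
facet normal 0.005 -0.164 -0.986
outer loop
vertex -0.349 -2.546 1.752
vertex -1.306 -2.577 1.752
vertex -0.853 -1.744 1.616
endloop
endfacet
facet normal 0.570 0.225 -0.790
outer loop
vertex -0.349 -2.546 1.752
vertex -0.853 -1.744 1.616
vertex -0.079 -1.733 2.178
endloop
endfacet
facet normal 0.928 0.210 0.308
outer loop
vertex -0.053 -2.558 2.662
vertex -0.079 -1.733 2.178
vertex -0.374 -1.763 3.088
endloop
endfacet
facet normal 0.382 -0.794 0.472
outer loop
vertex -0.811 -3.079 2.399
vertex -0.053 -2.558 2.662
vertex -0.827 -2.596 3.224
endloop
endfacet
facet normal -0.551 -0.809 -0.205
outer loop
vertex -1.306 -2.577 1.752
vertex -0.811 -3.079 2.399
vertex -1.601 -2.607 2.662
endloop
endfacet
facet normal -0.583 0.188 -0.790
outer loop
vertex -0.853 -1.744 1.616
vertex -1.306 -2.577 1.752
vertex -1.627 -1.782 2.178
endloop
endfacet
facet normal 0.331 0.817 -0.472
outer loop
vertex -0.079 -1.733 2.178
vertex -0.853 -1.744 1.616
vertex -0.869 -1.261 2.441
endloop
endfacet
facet normal 0.203 0.715 -0.669
outer loop
vertex -0.618 4.831 1.699
vertex -1.486 4.604 1.193
vertex -1.235 5.248 1.957
endloop
endfacet
facet normal 0.453 0.124 0.883
outer loop
vertex -0.618 4.831 1.699
vertex -1.235 5.248 1.957
vertex -1.914 3.096 2.607
endloop
endfacet
facet normal 0.204 0.715 -0.669
outer loop
vertex -1.235 5.248 1.957
vertex -1.486 4.604 1.193
vertex -1.999 5.288 1.767
endloop
endfacet
facet normal -0.210 0.343 0.916
outer loop
vertex -1.235 5.248 1.957
vertex -1.999 5.288 1.767
vertex -1.914 3.096 2.607
endloop
endfacet
facet normal 0.203 0.714 -0.670
outer loop
vertex -1.999 5.288 1.767
vertex -1.486 4.604 1.193
vertex -2.463 4.927 1.242
endloop
endfacet
facet normal -0.797 0.189 0.574
outer loop
vertex -1.999 5.288 1.767
vertex -2.463 4.927 1.242
vertex -1.914 3.096 2.607
endloop
endfacet
facet normal 0.202 0.714 -0.670
outer loop
vertex -2.463 4.927 1.242
vertex -1.486 4.604 1.193
vertex -2.354 4.376 0.688
endloop
endfacet
facet normal -0.967 -0.248 0.056
outer loop
vertex -2.463 4.927 1.242
vertex -2.354 4.376 0.688
vertex -1.914 3.096 2.607
endloop
endfacet
facet normal 0.202 0.714 -0.670
outer loop
vertex -2.354 4.376 0.688
vertex -1.486 4.604 1.193
vertex -1.737 3.959 0.43
endloop
endfacet
facet normal -0.620 -0.711 -0.332
outer loop
vertex -2.354 4.376 0.688
vertex -1.737 3.959 0.43
vertex -1.914 3.096 2.607
endloop
endfacet
facet normal 0.202 0.714 -0.670
outer loop
vertex -1.737 3.959 0.43
vertex -1.486 4.604 1.193
vertex -0.973 3.92 0.619
endloop
endfacet
facet normal 0.043 -0.930 -0.365
outer loop
vertex -1.737 3.959 0.43
vertex -0.973 3.92 0.619
vertex -1.914 3.096 2.607
endloop
endfacet
facet normal 0.203 0.714 -0.670
outer loop
vertex -0.973 3.92 0.619
vertex -1.486 4.604 1.193
vertex -0.509 4.281 1.145
endloop
endfacet
facet normal 0.630 -0.776 -0.023
outer loop
vertex -0.973 3.92 0.619
vertex -0.509 4.281 1.145
vertex -1.914 3.096 2.607
endloop
endfacet
facet normal 0.203 0.715 -0.669
outer loop
vertex -0.509 4.281 1.145
vertex -1.486 4.604 1.193
vertex -0.618 4.831 1.699
endloop
endfacet
facet normal 0.800 -0.339 0.494
outer loop
vertex -0.509 4.281 1.145
vertex -0.618 4.831 1.699
vertex -1.914 3.096 2.607
endloop
endfacet

endsolid


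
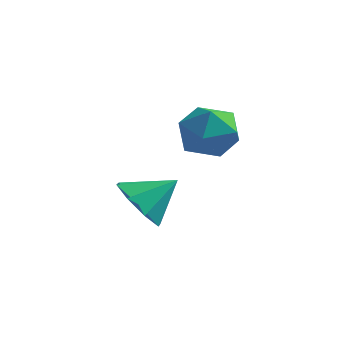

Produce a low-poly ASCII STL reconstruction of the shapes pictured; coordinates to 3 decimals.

solid 
facet normal -0.620 -0.512 -0.595
outer loop
vertex -2.099 2.036 -3.388
vertex -2.601 1.722 -2.595
vertex -2.665 2.503 -3.2
endloop
endfacet
facet normal 0.545 0.782 -0.302
outer loop
vertex -2.099 2.036 -3.388
vertex -2.665 2.503 -3.2
vertex -1.759 2.418 -1.785
endloop
endfacet
facet normal -0.620 -0.512 -0.595
outer loop
vertex -2.665 2.503 -3.2
vertex -2.601 1.722 -2.595
vertex -3.194 2.512 -2.657
endloop
endfacet
facet normal 0.047 0.998 0.030
outer loop
vertex -2.665 2.503 -3.2
vertex -3.194 2.512 -2.657
vertex -1.759 2.418 -1.785
endloop
endfacet
facet normal -0.619 -0.512 -0.596
outer loop
vertex -3.194 2.512 -2.657
vertex -2.601 1.722 -2.595
vertex -3.376 2.058 -2.078
endloop
endfacet
facet normal -0.275 0.797 0.538
outer loop
vertex -3.194 2.512 -2.657
vertex -3.376 2.058 -2.078
vertex -1.759 2.418 -1.785
endloop
endfacet
facet normal -0.619 -0.512 -0.595
outer loop
vertex -3.376 2.058 -2.078
vertex -2.601 1.722 -2.595
vertex -3.103 1.407 -1.802
endloop
endfacet
facet normal -0.234 0.295 0.927
outer loop
vertex -3.376 2.058 -2.078
vertex -3.103 1.407 -1.802
vertex -1.759 2.418 -1.785
endloop
endfacet
facet normal -0.619 -0.512 -0.595
outer loop
vertex -3.103 1.407 -1.802
vertex -2.601 1.722 -2.595
vertex -2.537 0.941 -1.99
endloop
endfacet
facet normal 0.147 -0.211 0.966
outer loop
vertex -3.103 1.407 -1.802
vertex -2.537 0.941 -1.99
vertex -1.759 2.418 -1.785
endloop
endfacet
facet normal -0.619 -0.512 -0.596
outer loop
vertex -2.537 0.941 -1.99
vertex -2.601 1.722 -2.595
vertex -2.008 0.932 -2.532
endloop
endfacet
facet normal 0.644 -0.427 0.635
outer loop
vertex -2.537 0.941 -1.99
vertex -2.008 0.932 -2.532
vertex -1.759 2.418 -1.785
endloop
endfacet
facet normal -0.619 -0.512 -0.595
outer loop
vertex -2.008 0.932 -2.532
vertex -2.601 1.722 -2.595
vertex -1.826 1.385 -3.111
endloop
endfacet
facet normal 0.966 -0.226 0.127
outer loop
vertex -2.008 0.932 -2.532
vertex -1.826 1.385 -3.111
vertex -1.759 2.418 -1.785
endloop
endfacet
facet normal -0.619 -0.513 -0.595
outer loop
vertex -1.826 1.385 -3.111
vertex -2.601 1.722 -2.595
vertex -2.099 2.036 -3.388
endloop
endfacet
facet normal 0.925 0.276 -0.262
outer loop
vertex -1.826 1.385 -3.111
vertex -2.099 2.036 -3.388
vertex -1.759 2.418 -1.785
endloop
endfacet
facet normal 0.027 0.364 0.931
outer loop
vertex -0.42 3.075 0.773
vertex -1.365 2.852 0.888
vertex -0.676 2.199 1.123
endloop
endfacet
facet normal 0.663 0.103 0.742
outer loop
vertex -0.42 3.075 0.773
vertex -0.676 2.199 1.123
vertex 0.046 2.271 0.468
endloop
endfacet
facet normal 0.879 0.450 0.157
outer loop
vertex -0.42 3.075 0.773
vertex 0.046 2.271 0.468
vertex -0.197 2.97 -0.173
endloop
endfacet
facet normal 0.377 0.926 -0.014
outer loop
vertex -0.42 3.075 0.773
vertex -0.197 2.97 -0.173
vertex -1.068 3.328 0.087
endloop
endfacet
facet normal -0.150 0.873 0.463
outer loop
vertex -0.42 3.075 0.773
vertex -1.068 3.328 0.087
vertex -1.365 2.852 0.888
endloop
endfacet
facet normal 0.576 -0.586 0.570
outer loop
vertex 0.046 2.271 0.468
vertex -0.676 2.199 1.123
vertex -0.612 1.552 0.393
endloop
endfacet
facet normal -0.453 -0.162 0.877
outer loop
vertex -0.676 2.199 1.123
vertex -1.365 2.852 0.888
vertex -1.483 1.91 0.653
endloop
endfacet
facet normal -0.739 0.663 0.120
outer loop
vertex -1.365 2.852 0.888
vertex -1.068 3.328 0.087
vertex -1.726 2.609 0.012
endloop
endfacet
facet normal 0.113 0.748 -0.654
outer loop
vertex -1.068 3.328 0.087
vertex -0.197 2.97 -0.173
vertex -1.004 2.681 -0.643
endloop
endfacet
facet normal 0.927 -0.022 -0.376
outer loop
vertex -0.197 2.97 -0.173
vertex 0.046 2.271 0.468
vertex -0.315 2.028 -0.408
endloop
endfacet
facet normal -0.377 -0.926 0.014
outer loop
vertex -1.26 1.805 -0.293
vertex -0.612 1.552 0.393
vertex -1.483 1.91 0.653
endloop
endfacet
facet normal -0.879 -0.450 -0.157
outer loop
vertex -1.26 1.805 -0.293
vertex -1.483 1.91 0.653
vertex -1.726 2.609 0.012
endloop
endfacet
facet normal -0.663 -0.103 -0.742
outer loop
vertex -1.26 1.805 -0.293
vertex -1.726 2.609 0.012
vertex -1.004 2.681 -0.643
endloop
endfacet
facet normal -0.027 -0.364 -0.931
outer loop
vertex -1.26 1.805 -0.293
vertex -1.004 2.681 -0.643
vertex -0.315 2.028 -0.408
endloop
endfacet
facet normal 0.150 -0.873 -0.463
outer loop
vertex -1.26 1.805 -0.293
vertex -0.315 2.028 -0.408
vertex -0.612 1.552 0.393
endloop
endfacet
facet normal -0.113 -0.748 0.654
outer loop
vertex -1.483 1.91 0.653
vertex -0.612 1.552 0.393
vertex -0.676 2.199 1.123
endloop
endfacet
facet normal -0.927 0.022 0.376
outer loop
vertex -1.726 2.609 0.012
vertex -1.483 1.91 0.653
vertex -1.365 2.852 0.888
endloop
endfacet
facet normal -0.576 0.586 -0.570
outer loop
vertex -1.004 2.681 -0.643
vertex -1.726 2.609 0.012
vertex -1.068 3.328 0.087
endloop
endfacet
facet normal 0.453 0.162 -0.877
outer loop
vertex -0.315 2.028 -0.408
vertex -1.004 2.681 -0.643
vertex -0.197 2.97 -0.173
endloop
endfacet
facet normal 0.739 -0.663 -0.120
outer loop
vertex -0.612 1.552 0.393
vertex -0.315 2.028 -0.408
vertex 0.046 2.271 0.468
endloop
endfacet

endsolid


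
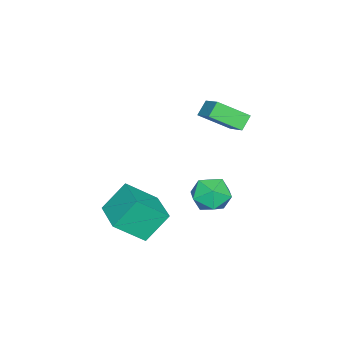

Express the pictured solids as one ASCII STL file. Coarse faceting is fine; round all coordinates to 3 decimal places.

solid 
facet normal -0.747 -0.659 -0.086
outer loop
vertex 1.091 -0.719 -3.107
vertex 0.256 0.052 -1.764
vertex 0.207 0.442 -4.324
endloop
endfacet
facet normal 0.475 -0.438 -0.763
outer loop
vertex 1.664 1.728 -4.156
vertex 1.091 -0.719 -3.107
vertex 0.207 0.442 -4.324
endloop
endfacet
facet normal -0.747 -0.659 -0.086
outer loop
vertex 0.207 0.442 -4.324
vertex 0.256 0.052 -1.764
vertex -0.628 1.213 -2.98
endloop
endfacet
facet normal -0.466 0.611 -0.640
outer loop
vertex -0.628 1.213 -2.98
vertex 1.664 1.728 -4.156
vertex 0.207 0.442 -4.324
endloop
endfacet
facet normal 0.466 -0.611 0.640
outer loop
vertex 1.091 -0.719 -3.107
vertex 1.713 1.338 -1.596
vertex 0.256 0.052 -1.764
endloop
endfacet
facet normal 0.474 -0.438 -0.763
outer loop
vertex 2.548 0.567 -2.94
vertex 1.091 -0.719 -3.107
vertex 1.664 1.728 -4.156
endloop
endfacet
facet normal 0.466 -0.611 0.640
outer loop
vertex 2.548 0.567 -2.94
vertex 1.713 1.338 -1.596
vertex 1.091 -0.719 -3.107
endloop
endfacet
facet normal -0.475 0.438 0.763
outer loop
vertex 0.256 0.052 -1.764
vertex 1.713 1.338 -1.596
vertex -0.628 1.213 -2.98
endloop
endfacet
facet normal -0.466 0.611 -0.640
outer loop
vertex 0.829 2.499 -2.813
vertex 1.664 1.728 -4.156
vertex -0.628 1.213 -2.98
endloop
endfacet
facet normal -0.475 0.439 0.763
outer loop
vertex -0.628 1.213 -2.98
vertex 1.713 1.338 -1.596
vertex 0.829 2.499 -2.813
endloop
endfacet
facet normal 0.747 0.659 0.086
outer loop
vertex 0.829 2.499 -2.813
vertex 2.548 0.567 -2.94
vertex 1.664 1.728 -4.156
endloop
endfacet
facet normal 0.747 0.659 0.086
outer loop
vertex 1.713 1.338 -1.596
vertex 2.548 0.567 -2.94
vertex 0.829 2.499 -2.813
endloop
endfacet
facet normal -0.554 0.752 0.358
outer loop
vertex -0.318 4.96 -1.526
vertex -1.194 4.441 -1.791
vertex -0.767 4.302 -0.84
endloop
endfacet
facet normal 0.064 0.699 0.712
outer loop
vertex -0.318 4.96 -1.526
vertex -0.767 4.302 -0.84
vertex 0.278 4.316 -0.947
endloop
endfacet
facet normal 0.596 0.767 0.239
outer loop
vertex -0.318 4.96 -1.526
vertex 0.278 4.316 -0.947
vertex 0.498 4.463 -1.965
endloop
endfacet
facet normal 0.306 0.861 -0.406
outer loop
vertex -0.318 4.96 -1.526
vertex 0.498 4.463 -1.965
vertex -0.412 4.541 -2.486
endloop
endfacet
facet normal -0.404 0.852 -0.332
outer loop
vertex -0.318 4.96 -1.526
vertex -0.412 4.541 -2.486
vertex -1.194 4.441 -1.791
endloop
endfacet
facet normal 0.101 0.045 0.994
outer loop
vertex 0.278 4.316 -0.947
vertex -0.767 4.302 -0.84
vertex -0.228 3.399 -0.854
endloop
endfacet
facet normal -0.897 0.130 0.422
outer loop
vertex -0.767 4.302 -0.84
vertex -1.194 4.441 -1.791
vertex -1.138 3.477 -1.375
endloop
endfacet
facet normal -0.656 0.291 -0.696
outer loop
vertex -1.194 4.441 -1.791
vertex -0.412 4.541 -2.486
vertex -0.918 3.624 -2.393
endloop
endfacet
facet normal 0.493 0.307 -0.814
outer loop
vertex -0.412 4.541 -2.486
vertex 0.498 4.463 -1.965
vertex 0.127 3.638 -2.5
endloop
endfacet
facet normal 0.961 0.155 0.230
outer loop
vertex 0.498 4.463 -1.965
vertex 0.278 4.316 -0.947
vertex 0.554 3.499 -1.549
endloop
endfacet
facet normal -0.306 -0.861 0.406
outer loop
vertex -0.322 2.98 -1.814
vertex -0.228 3.399 -0.854
vertex -1.138 3.477 -1.375
endloop
endfacet
facet normal -0.596 -0.767 -0.239
outer loop
vertex -0.322 2.98 -1.814
vertex -1.138 3.477 -1.375
vertex -0.918 3.624 -2.393
endloop
endfacet
facet normal -0.064 -0.699 -0.712
outer loop
vertex -0.322 2.98 -1.814
vertex -0.918 3.624 -2.393
vertex 0.127 3.638 -2.5
endloop
endfacet
facet normal 0.554 -0.752 -0.358
outer loop
vertex -0.322 2.98 -1.814
vertex 0.127 3.638 -2.5
vertex 0.554 3.499 -1.549
endloop
endfacet
facet normal 0.404 -0.852 0.332
outer loop
vertex -0.322 2.98 -1.814
vertex 0.554 3.499 -1.549
vertex -0.228 3.399 -0.854
endloop
endfacet
facet normal -0.493 -0.307 0.814
outer loop
vertex -1.138 3.477 -1.375
vertex -0.228 3.399 -0.854
vertex -0.767 4.302 -0.84
endloop
endfacet
facet normal -0.961 -0.155 -0.230
outer loop
vertex -0.918 3.624 -2.393
vertex -1.138 3.477 -1.375
vertex -1.194 4.441 -1.791
endloop
endfacet
facet normal -0.101 -0.045 -0.994
outer loop
vertex 0.127 3.638 -2.5
vertex -0.918 3.624 -2.393
vertex -0.412 4.541 -2.486
endloop
endfacet
facet normal 0.897 -0.130 -0.422
outer loop
vertex 0.554 3.499 -1.549
vertex 0.127 3.638 -2.5
vertex 0.498 4.463 -1.965
endloop
endfacet
facet normal 0.656 -0.291 0.696
outer loop
vertex -0.228 3.399 -0.854
vertex 0.554 3.499 -1.549
vertex 0.278 4.316 -0.947
endloop
endfacet
facet normal -0.693 0.152 0.705
outer loop
vertex -3.227 2.389 2.282
vertex -2.179 3.405 3.094
vertex -3.838 3.729 1.393
endloop
endfacet
facet normal -0.627 -0.609 -0.487
outer loop
vertex -3.221 3.595 0.766
vertex -3.227 2.389 2.282
vertex -3.838 3.729 1.393
endloop
endfacet
facet normal -0.693 0.152 0.705
outer loop
vertex -3.838 3.729 1.393
vertex -2.179 3.405 3.094
vertex -2.79 4.745 2.205
endloop
endfacet
facet normal -0.355 0.779 -0.516
outer loop
vertex -2.79 4.745 2.205
vertex -3.221 3.595 0.766
vertex -3.838 3.729 1.393
endloop
endfacet
facet normal 0.355 -0.779 0.516
outer loop
vertex -3.227 2.389 2.282
vertex -1.562 3.271 2.467
vertex -2.179 3.405 3.094
endloop
endfacet
facet normal -0.627 -0.609 -0.487
outer loop
vertex -2.61 2.255 1.655
vertex -3.227 2.389 2.282
vertex -3.221 3.595 0.766
endloop
endfacet
facet normal 0.355 -0.779 0.516
outer loop
vertex -2.61 2.255 1.655
vertex -1.562 3.271 2.467
vertex -3.227 2.389 2.282
endloop
endfacet
facet normal 0.627 0.609 0.487
outer loop
vertex -2.179 3.405 3.094
vertex -1.562 3.271 2.467
vertex -2.79 4.745 2.205
endloop
endfacet
facet normal -0.355 0.779 -0.516
outer loop
vertex -2.173 4.611 1.578
vertex -3.221 3.595 0.766
vertex -2.79 4.745 2.205
endloop
endfacet
facet normal 0.627 0.609 0.487
outer loop
vertex -2.79 4.745 2.205
vertex -1.562 3.271 2.467
vertex -2.173 4.611 1.578
endloop
endfacet
facet normal 0.693 -0.152 -0.705
outer loop
vertex -2.173 4.611 1.578
vertex -2.61 2.255 1.655
vertex -3.221 3.595 0.766
endloop
endfacet
facet normal 0.693 -0.152 -0.705
outer loop
vertex -1.562 3.271 2.467
vertex -2.61 2.255 1.655
vertex -2.173 4.611 1.578
endloop
endfacet

endsolid


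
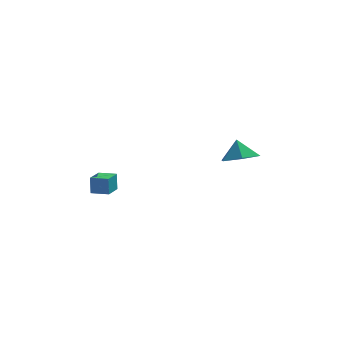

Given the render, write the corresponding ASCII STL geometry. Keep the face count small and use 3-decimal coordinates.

solid 
facet normal 0.199 -0.409 -0.891
outer loop
vertex 4.138 0.723 2.982
vertex 3.186 1.051 2.619
vertex 4.044 1.683 2.52
endloop
endfacet
facet normal 0.642 0.383 0.665
outer loop
vertex 4.138 0.723 2.982
vertex 4.044 1.683 2.52
vertex 2.954 1.529 3.661
endloop
endfacet
facet normal 0.199 -0.409 -0.891
outer loop
vertex 4.044 1.683 2.52
vertex 3.186 1.051 2.619
vertex 3.092 2.011 2.157
endloop
endfacet
facet normal 0.199 0.928 0.316
outer loop
vertex 4.044 1.683 2.52
vertex 3.092 2.011 2.157
vertex 2.954 1.529 3.661
endloop
endfacet
facet normal 0.199 -0.409 -0.891
outer loop
vertex 3.092 2.011 2.157
vertex 3.186 1.051 2.619
vertex 2.235 1.379 2.256
endloop
endfacet
facet normal -0.566 0.799 0.204
outer loop
vertex 3.092 2.011 2.157
vertex 2.235 1.379 2.256
vertex 2.954 1.529 3.661
endloop
endfacet
facet normal 0.199 -0.409 -0.891
outer loop
vertex 2.235 1.379 2.256
vertex 3.186 1.051 2.619
vertex 2.329 0.418 2.718
endloop
endfacet
facet normal -0.889 0.125 0.441
outer loop
vertex 2.235 1.379 2.256
vertex 2.329 0.418 2.718
vertex 2.954 1.529 3.661
endloop
endfacet
facet normal 0.199 -0.409 -0.891
outer loop
vertex 2.329 0.418 2.718
vertex 3.186 1.051 2.619
vertex 3.28 0.09 3.081
endloop
endfacet
facet normal -0.446 -0.420 0.790
outer loop
vertex 2.329 0.418 2.718
vertex 3.28 0.09 3.081
vertex 2.954 1.529 3.661
endloop
endfacet
facet normal 0.199 -0.409 -0.891
outer loop
vertex 3.28 0.09 3.081
vertex 3.186 1.051 2.619
vertex 4.138 0.723 2.982
endloop
endfacet
facet normal 0.319 -0.291 0.902
outer loop
vertex 3.28 0.09 3.081
vertex 4.138 0.723 2.982
vertex 2.954 1.529 3.661
endloop
endfacet
facet normal -0.957 0.273 -0.094
outer loop
vertex -4.051 -0.932 2.099
vertex -3.736 0.104 1.902
vertex -4.013 -1.124 1.149
endloop
endfacet
facet normal -0.287 -0.941 0.179
outer loop
vertex -3.104 -1.384 1.238
vertex -4.051 -0.932 2.099
vertex -4.013 -1.124 1.149
endloop
endfacet
facet normal -0.958 0.273 -0.093
outer loop
vertex -4.013 -1.124 1.149
vertex -3.736 0.104 1.902
vertex -3.699 -0.089 0.952
endloop
endfacet
facet normal 0.039 -0.198 -0.979
outer loop
vertex -3.699 -0.089 0.952
vertex -3.104 -1.384 1.238
vertex -4.013 -1.124 1.149
endloop
endfacet
facet normal -0.039 0.198 0.979
outer loop
vertex -4.051 -0.932 2.099
vertex -2.827 -0.156 1.991
vertex -3.736 0.104 1.902
endloop
endfacet
facet normal -0.286 -0.941 0.180
outer loop
vertex -3.141 -1.191 2.188
vertex -4.051 -0.932 2.099
vertex -3.104 -1.384 1.238
endloop
endfacet
facet normal -0.039 0.198 0.979
outer loop
vertex -3.141 -1.191 2.188
vertex -2.827 -0.156 1.991
vertex -4.051 -0.932 2.099
endloop
endfacet
facet normal 0.287 0.941 -0.180
outer loop
vertex -3.736 0.104 1.902
vertex -2.827 -0.156 1.991
vertex -3.699 -0.089 0.952
endloop
endfacet
facet normal 0.039 -0.198 -0.979
outer loop
vertex -2.789 -0.348 1.041
vertex -3.104 -1.384 1.238
vertex -3.699 -0.089 0.952
endloop
endfacet
facet normal 0.285 0.942 -0.179
outer loop
vertex -3.699 -0.089 0.952
vertex -2.827 -0.156 1.991
vertex -2.789 -0.348 1.041
endloop
endfacet
facet normal 0.957 -0.273 0.093
outer loop
vertex -2.789 -0.348 1.041
vertex -3.141 -1.191 2.188
vertex -3.104 -1.384 1.238
endloop
endfacet
facet normal 0.958 -0.273 0.093
outer loop
vertex -2.827 -0.156 1.991
vertex -3.141 -1.191 2.188
vertex -2.789 -0.348 1.041
endloop
endfacet

endsolid


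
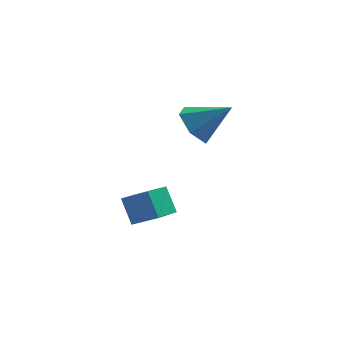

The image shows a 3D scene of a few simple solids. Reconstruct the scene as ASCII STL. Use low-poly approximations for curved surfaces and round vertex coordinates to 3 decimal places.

solid 
facet normal -0.789 0.133 -0.600
outer loop
vertex 3.507 3.378 2.38
vertex 2.882 3.047 3.129
vertex 3.109 4.049 3.052
endloop
endfacet
facet normal 0.782 0.607 -0.143
outer loop
vertex 3.507 3.378 2.38
vertex 3.109 4.049 3.052
vertex 4.278 2.813 4.191
endloop
endfacet
facet normal -0.788 0.132 -0.601
outer loop
vertex 3.109 4.049 3.052
vertex 2.882 3.047 3.129
vertex 2.483 3.719 3.801
endloop
endfacet
facet normal 0.269 0.778 0.568
outer loop
vertex 3.109 4.049 3.052
vertex 2.483 3.719 3.801
vertex 4.278 2.813 4.191
endloop
endfacet
facet normal -0.789 0.132 -0.600
outer loop
vertex 2.483 3.719 3.801
vertex 2.882 3.047 3.129
vertex 2.257 2.717 3.878
endloop
endfacet
facet normal -0.157 0.111 0.981
outer loop
vertex 2.483 3.719 3.801
vertex 2.257 2.717 3.878
vertex 4.278 2.813 4.191
endloop
endfacet
facet normal -0.789 0.133 -0.600
outer loop
vertex 2.257 2.717 3.878
vertex 2.882 3.047 3.129
vertex 2.655 2.045 3.206
endloop
endfacet
facet normal -0.071 -0.726 0.684
outer loop
vertex 2.257 2.717 3.878
vertex 2.655 2.045 3.206
vertex 4.278 2.813 4.191
endloop
endfacet
facet normal -0.789 0.133 -0.600
outer loop
vertex 2.655 2.045 3.206
vertex 2.882 3.047 3.129
vertex 3.28 2.376 2.457
endloop
endfacet
facet normal 0.441 -0.897 -0.028
outer loop
vertex 2.655 2.045 3.206
vertex 3.28 2.376 2.457
vertex 4.278 2.813 4.191
endloop
endfacet
facet normal -0.789 0.133 -0.600
outer loop
vertex 3.28 2.376 2.457
vertex 2.882 3.047 3.129
vertex 3.507 3.378 2.38
endloop
endfacet
facet normal 0.867 -0.230 -0.441
outer loop
vertex 3.28 2.376 2.457
vertex 3.507 3.378 2.38
vertex 4.278 2.813 4.191
endloop
endfacet
facet normal -0.304 0.436 0.847
outer loop
vertex 0.021 2.447 -0.565
vertex 1.051 2.179 -0.057
vertex 0.744 4.101 -1.157
endloop
endfacet
facet normal -0.873 0.227 -0.431
outer loop
vertex 1.149 3.521 -2.283
vertex 0.021 2.447 -0.565
vertex 0.744 4.101 -1.157
endloop
endfacet
facet normal -0.305 0.436 0.847
outer loop
vertex 0.744 4.101 -1.157
vertex 1.051 2.179 -0.057
vertex 1.774 3.833 -0.648
endloop
endfacet
facet normal 0.381 0.871 -0.312
outer loop
vertex 1.774 3.833 -0.648
vertex 1.149 3.521 -2.283
vertex 0.744 4.101 -1.157
endloop
endfacet
facet normal -0.380 -0.871 0.312
outer loop
vertex 0.021 2.447 -0.565
vertex 1.456 1.599 -1.183
vertex 1.051 2.179 -0.057
endloop
endfacet
facet normal -0.873 0.228 -0.431
outer loop
vertex 0.426 1.867 -1.692
vertex 0.021 2.447 -0.565
vertex 1.149 3.521 -2.283
endloop
endfacet
facet normal -0.380 -0.871 0.311
outer loop
vertex 0.426 1.867 -1.692
vertex 1.456 1.599 -1.183
vertex 0.021 2.447 -0.565
endloop
endfacet
facet normal 0.873 -0.228 0.431
outer loop
vertex 1.051 2.179 -0.057
vertex 1.456 1.599 -1.183
vertex 1.774 3.833 -0.648
endloop
endfacet
facet normal 0.380 0.871 -0.312
outer loop
vertex 2.179 3.253 -1.775
vertex 1.149 3.521 -2.283
vertex 1.774 3.833 -0.648
endloop
endfacet
facet normal 0.873 -0.227 0.431
outer loop
vertex 1.774 3.833 -0.648
vertex 1.456 1.599 -1.183
vertex 2.179 3.253 -1.775
endloop
endfacet
facet normal 0.304 -0.436 -0.847
outer loop
vertex 2.179 3.253 -1.775
vertex 0.426 1.867 -1.692
vertex 1.149 3.521 -2.283
endloop
endfacet
facet normal 0.305 -0.436 -0.847
outer loop
vertex 1.456 1.599 -1.183
vertex 0.426 1.867 -1.692
vertex 2.179 3.253 -1.775
endloop
endfacet

endsolid


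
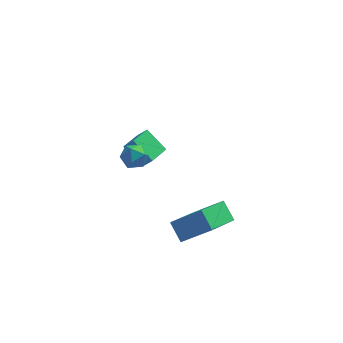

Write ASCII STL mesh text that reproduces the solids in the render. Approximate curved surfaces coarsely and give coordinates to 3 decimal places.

solid 
facet normal -0.616 0.504 0.606
outer loop
vertex -1.517 1.639 -0.606
vertex -0.841 2.654 -0.764
vertex -1.98 1.847 -1.25
endloop
endfacet
facet normal -0.549 -0.826 0.128
outer loop
vertex -1.099 1.126 -2.116
vertex -1.517 1.639 -0.606
vertex -1.98 1.847 -1.25
endloop
endfacet
facet normal -0.616 0.504 0.606
outer loop
vertex -1.98 1.847 -1.25
vertex -0.841 2.654 -0.764
vertex -1.304 2.862 -1.408
endloop
endfacet
facet normal -0.564 0.254 -0.785
outer loop
vertex -1.304 2.862 -1.408
vertex -1.099 1.126 -2.116
vertex -1.98 1.847 -1.25
endloop
endfacet
facet normal 0.564 -0.254 0.785
outer loop
vertex -1.517 1.639 -0.606
vertex 0.04 1.933 -1.63
vertex -0.841 2.654 -0.764
endloop
endfacet
facet normal -0.549 -0.826 0.128
outer loop
vertex -0.636 0.918 -1.472
vertex -1.517 1.639 -0.606
vertex -1.099 1.126 -2.116
endloop
endfacet
facet normal 0.564 -0.254 0.785
outer loop
vertex -0.636 0.918 -1.472
vertex 0.04 1.933 -1.63
vertex -1.517 1.639 -0.606
endloop
endfacet
facet normal 0.549 0.826 -0.128
outer loop
vertex -0.841 2.654 -0.764
vertex 0.04 1.933 -1.63
vertex -1.304 2.862 -1.408
endloop
endfacet
facet normal -0.564 0.254 -0.785
outer loop
vertex -0.423 2.141 -2.274
vertex -1.099 1.126 -2.116
vertex -1.304 2.862 -1.408
endloop
endfacet
facet normal 0.549 0.826 -0.128
outer loop
vertex -1.304 2.862 -1.408
vertex 0.04 1.933 -1.63
vertex -0.423 2.141 -2.274
endloop
endfacet
facet normal 0.616 -0.504 -0.606
outer loop
vertex -0.423 2.141 -2.274
vertex -0.636 0.918 -1.472
vertex -1.099 1.126 -2.116
endloop
endfacet
facet normal 0.616 -0.504 -0.606
outer loop
vertex 0.04 1.933 -1.63
vertex -0.636 0.918 -1.472
vertex -0.423 2.141 -2.274
endloop
endfacet
facet normal 0.379 0.032 0.925
outer loop
vertex -1.178 -1.898 2.682
vertex -1.656 -2.386 2.895
vertex -1.021 -2.595 2.642
endloop
endfacet
facet normal 0.882 0.173 0.439
outer loop
vertex -1.178 -1.898 2.682
vertex -1.021 -2.595 2.642
vertex -0.841 -2.156 2.107
endloop
endfacet
facet normal 0.669 0.740 0.060
outer loop
vertex -1.178 -1.898 2.682
vertex -0.841 -2.156 2.107
vertex -1.365 -1.676 2.029
endloop
endfacet
facet normal 0.035 0.949 0.313
outer loop
vertex -1.178 -1.898 2.682
vertex -1.365 -1.676 2.029
vertex -1.869 -1.818 2.516
endloop
endfacet
facet normal -0.144 0.511 0.847
outer loop
vertex -1.178 -1.898 2.682
vertex -1.869 -1.818 2.516
vertex -1.656 -2.386 2.895
endloop
endfacet
facet normal 0.923 -0.385 -0.005
outer loop
vertex -0.841 -2.156 2.107
vertex -1.021 -2.595 2.642
vertex -1.111 -2.802 1.964
endloop
endfacet
facet normal 0.109 -0.614 0.782
outer loop
vertex -1.021 -2.595 2.642
vertex -1.656 -2.386 2.895
vertex -1.615 -2.944 2.451
endloop
endfacet
facet normal -0.736 0.162 0.657
outer loop
vertex -1.656 -2.386 2.895
vertex -1.869 -1.818 2.516
vertex -2.139 -2.464 2.373
endloop
endfacet
facet normal -0.445 0.871 -0.207
outer loop
vertex -1.869 -1.818 2.516
vertex -1.365 -1.676 2.029
vertex -1.959 -2.025 1.838
endloop
endfacet
facet normal 0.580 0.533 -0.616
outer loop
vertex -1.365 -1.676 2.029
vertex -0.841 -2.156 2.107
vertex -1.324 -2.234 1.585
endloop
endfacet
facet normal -0.035 -0.949 -0.313
outer loop
vertex -1.802 -2.722 1.798
vertex -1.111 -2.802 1.964
vertex -1.615 -2.944 2.451
endloop
endfacet
facet normal -0.669 -0.740 -0.060
outer loop
vertex -1.802 -2.722 1.798
vertex -1.615 -2.944 2.451
vertex -2.139 -2.464 2.373
endloop
endfacet
facet normal -0.882 -0.173 -0.439
outer loop
vertex -1.802 -2.722 1.798
vertex -2.139 -2.464 2.373
vertex -1.959 -2.025 1.838
endloop
endfacet
facet normal -0.379 -0.032 -0.925
outer loop
vertex -1.802 -2.722 1.798
vertex -1.959 -2.025 1.838
vertex -1.324 -2.234 1.585
endloop
endfacet
facet normal 0.144 -0.511 -0.847
outer loop
vertex -1.802 -2.722 1.798
vertex -1.324 -2.234 1.585
vertex -1.111 -2.802 1.964
endloop
endfacet
facet normal 0.445 -0.871 0.207
outer loop
vertex -1.615 -2.944 2.451
vertex -1.111 -2.802 1.964
vertex -1.021 -2.595 2.642
endloop
endfacet
facet normal -0.580 -0.533 0.616
outer loop
vertex -2.139 -2.464 2.373
vertex -1.615 -2.944 2.451
vertex -1.656 -2.386 2.895
endloop
endfacet
facet normal -0.923 0.385 0.005
outer loop
vertex -1.959 -2.025 1.838
vertex -2.139 -2.464 2.373
vertex -1.869 -1.818 2.516
endloop
endfacet
facet normal -0.109 0.614 -0.782
outer loop
vertex -1.324 -2.234 1.585
vertex -1.959 -2.025 1.838
vertex -1.365 -1.676 2.029
endloop
endfacet
facet normal 0.736 -0.162 -0.657
outer loop
vertex -1.111 -2.802 1.964
vertex -1.324 -2.234 1.585
vertex -0.841 -2.156 2.107
endloop
endfacet
facet normal -0.768 0.123 -0.628
outer loop
vertex 0.492 -4.577 -1.939
vertex 0.046 -3.82 -1.245
vertex 1.579 -3.0 -2.959
endloop
endfacet
facet normal 0.399 -0.676 -0.620
outer loop
vertex 2.954 -3.22 -1.835
vertex 0.492 -4.577 -1.939
vertex 1.579 -3.0 -2.959
endloop
endfacet
facet normal -0.768 0.123 -0.628
outer loop
vertex 1.579 -3.0 -2.959
vertex 0.046 -3.82 -1.245
vertex 1.133 -2.243 -2.265
endloop
endfacet
facet normal 0.501 0.726 -0.471
outer loop
vertex 1.133 -2.243 -2.265
vertex 2.954 -3.22 -1.835
vertex 1.579 -3.0 -2.959
endloop
endfacet
facet normal -0.501 -0.726 0.471
outer loop
vertex 0.492 -4.577 -1.939
vertex 1.421 -4.04 -0.121
vertex 0.046 -3.82 -1.245
endloop
endfacet
facet normal 0.399 -0.676 -0.620
outer loop
vertex 1.867 -4.797 -0.815
vertex 0.492 -4.577 -1.939
vertex 2.954 -3.22 -1.835
endloop
endfacet
facet normal -0.501 -0.726 0.471
outer loop
vertex 1.867 -4.797 -0.815
vertex 1.421 -4.04 -0.121
vertex 0.492 -4.577 -1.939
endloop
endfacet
facet normal -0.399 0.676 0.620
outer loop
vertex 0.046 -3.82 -1.245
vertex 1.421 -4.04 -0.121
vertex 1.133 -2.243 -2.265
endloop
endfacet
facet normal 0.501 0.726 -0.471
outer loop
vertex 2.508 -2.463 -1.141
vertex 2.954 -3.22 -1.835
vertex 1.133 -2.243 -2.265
endloop
endfacet
facet normal -0.399 0.676 0.620
outer loop
vertex 1.133 -2.243 -2.265
vertex 1.421 -4.04 -0.121
vertex 2.508 -2.463 -1.141
endloop
endfacet
facet normal 0.768 -0.123 0.628
outer loop
vertex 2.508 -2.463 -1.141
vertex 1.867 -4.797 -0.815
vertex 2.954 -3.22 -1.835
endloop
endfacet
facet normal 0.768 -0.123 0.628
outer loop
vertex 1.421 -4.04 -0.121
vertex 1.867 -4.797 -0.815
vertex 2.508 -2.463 -1.141
endloop
endfacet

endsolid
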